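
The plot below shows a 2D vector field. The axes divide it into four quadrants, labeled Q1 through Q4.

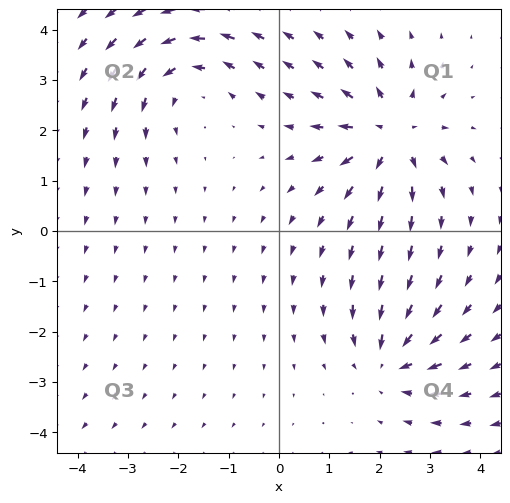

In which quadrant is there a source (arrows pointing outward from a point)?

Q1

The source sits at approximately (2.2, 1.9), which lies in quadrant Q1. The divergence there is about +4, positive as expected for a source.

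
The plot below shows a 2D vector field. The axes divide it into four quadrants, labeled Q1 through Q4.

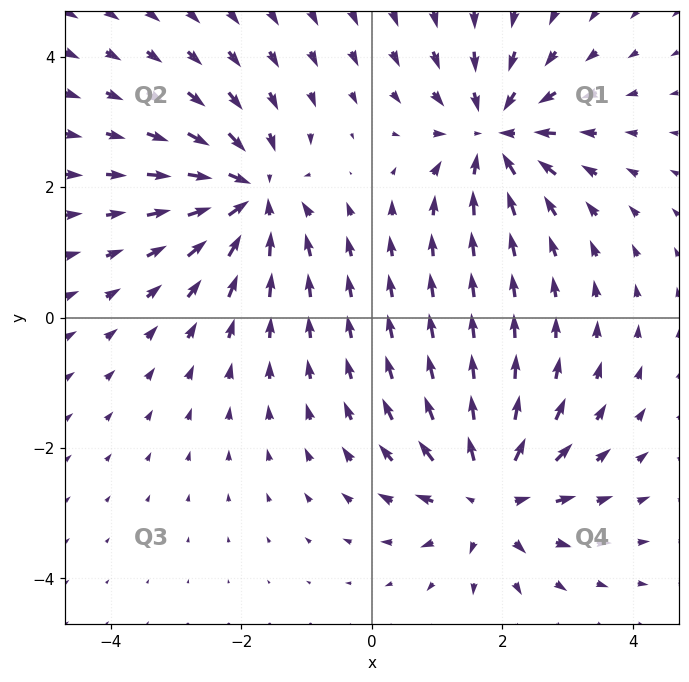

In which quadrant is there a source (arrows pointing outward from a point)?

Q4

The source sits at approximately (1.8, -2.7), which lies in quadrant Q4. The divergence there is about +6, positive as expected for a source.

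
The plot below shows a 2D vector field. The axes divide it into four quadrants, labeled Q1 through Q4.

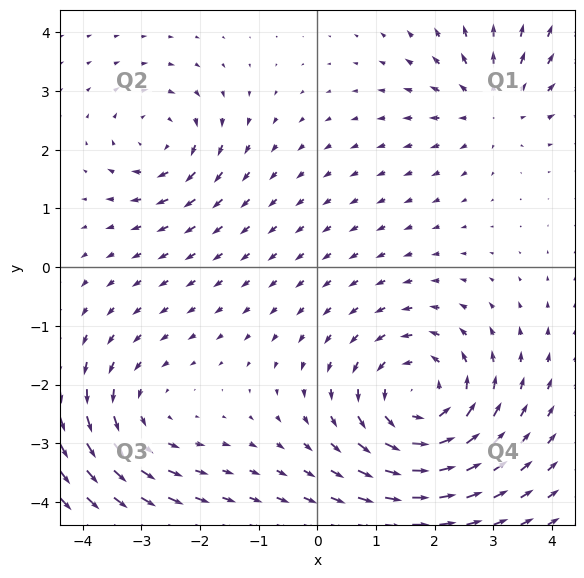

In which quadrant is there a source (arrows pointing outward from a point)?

Q1

The source sits at approximately (3.0, 2.8), which lies in quadrant Q1. The divergence there is about +3, positive as expected for a source.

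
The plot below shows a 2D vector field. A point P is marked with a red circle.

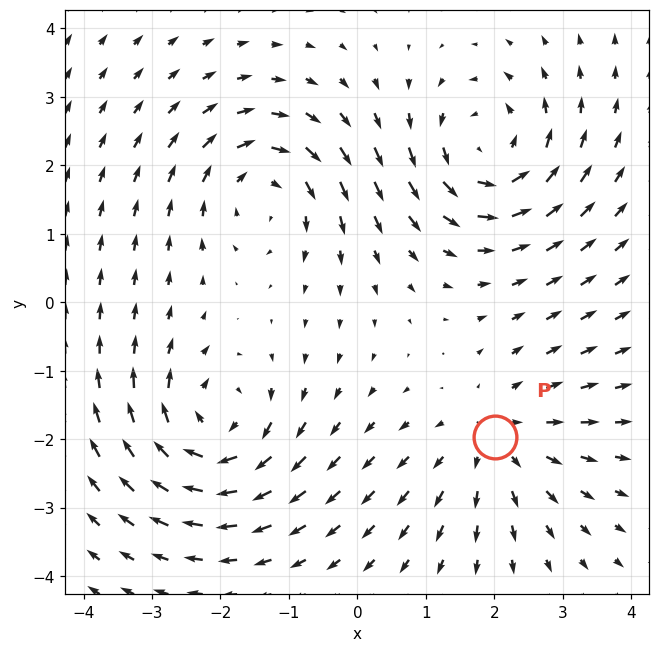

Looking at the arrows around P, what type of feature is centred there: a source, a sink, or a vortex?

source

At P (2.0, -2.0) the arrows spread outward. Divergence about +3, curl ≈0 — positive divergence with near-zero curl is a source.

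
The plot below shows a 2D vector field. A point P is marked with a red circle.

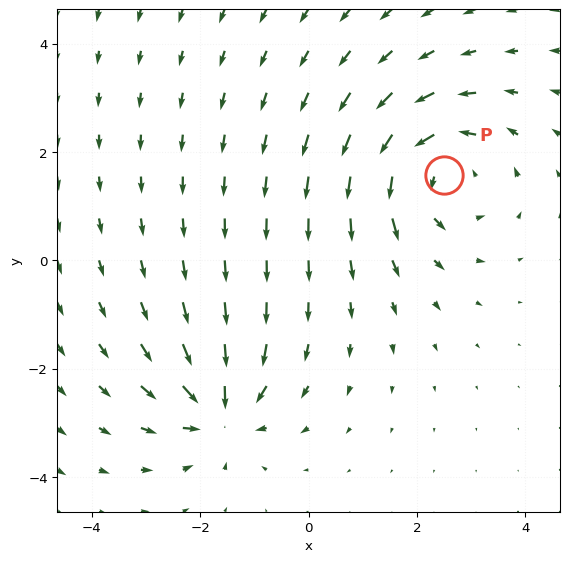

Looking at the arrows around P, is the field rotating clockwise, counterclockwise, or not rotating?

Near P at (2.5, 1.6) the arrows circulate counterclockwise. The curl (z-component) there is about +4; positive curl means counterclockwise rotation.

counterclockwise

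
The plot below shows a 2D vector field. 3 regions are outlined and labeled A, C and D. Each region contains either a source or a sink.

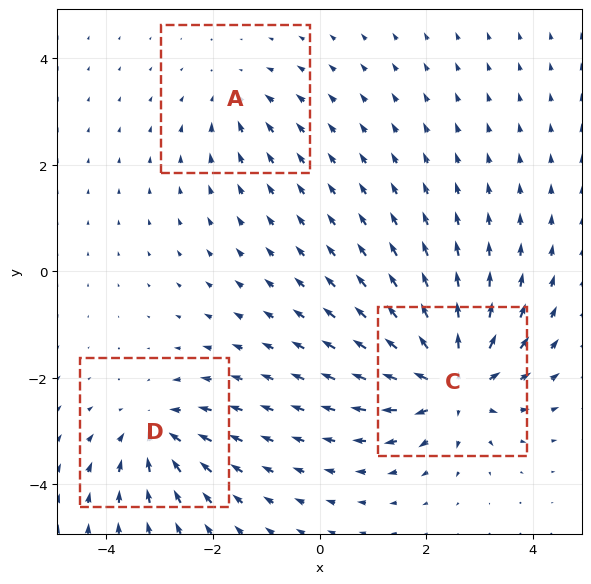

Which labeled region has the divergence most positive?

C

Divergence at each region's feature centre — A: about -2, C: about +6, D: about -4. Region C is most positive.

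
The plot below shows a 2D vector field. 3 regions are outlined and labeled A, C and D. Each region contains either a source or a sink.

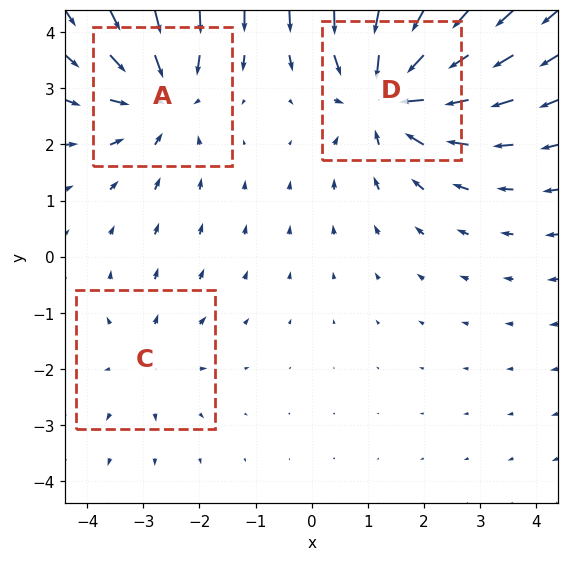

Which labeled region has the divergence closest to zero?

Divergence at each region's feature centre — A: about -3, C: about +2, D: about -5. Region C is closest to zero.

C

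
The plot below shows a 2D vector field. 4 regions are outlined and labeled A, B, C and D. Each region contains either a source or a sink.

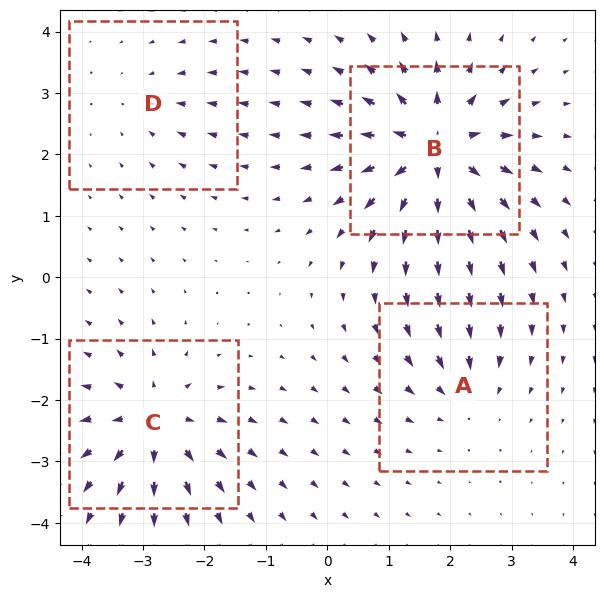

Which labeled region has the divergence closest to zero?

D

Divergence at each region's feature centre — A: about -4, B: about +9, C: about +7, D: about -3. Region D is closest to zero.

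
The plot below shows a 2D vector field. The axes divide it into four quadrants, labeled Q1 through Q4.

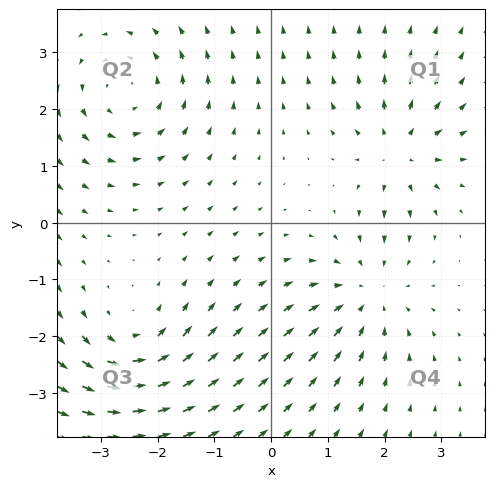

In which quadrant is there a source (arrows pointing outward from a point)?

The source sits at approximately (2.2, 1.2), which lies in quadrant Q1. The divergence there is about +4, positive as expected for a source.

Q1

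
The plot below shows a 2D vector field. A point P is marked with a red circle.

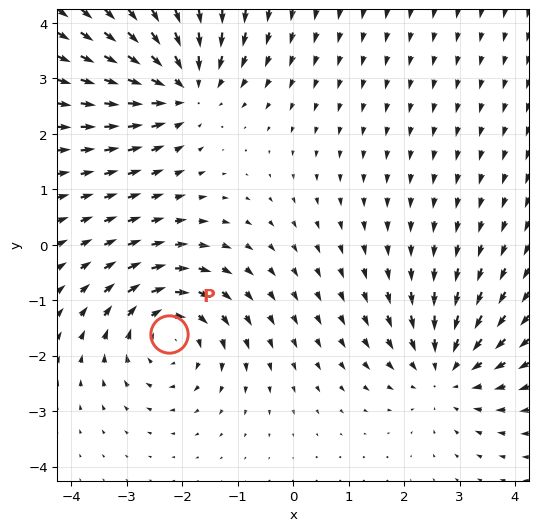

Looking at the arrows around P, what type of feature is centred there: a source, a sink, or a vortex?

vortex

At P (-2.2, -1.6) the arrows circulate clockwise. Divergence ≈0, curl about -5 — near-zero divergence with nonzero curl is a vortex.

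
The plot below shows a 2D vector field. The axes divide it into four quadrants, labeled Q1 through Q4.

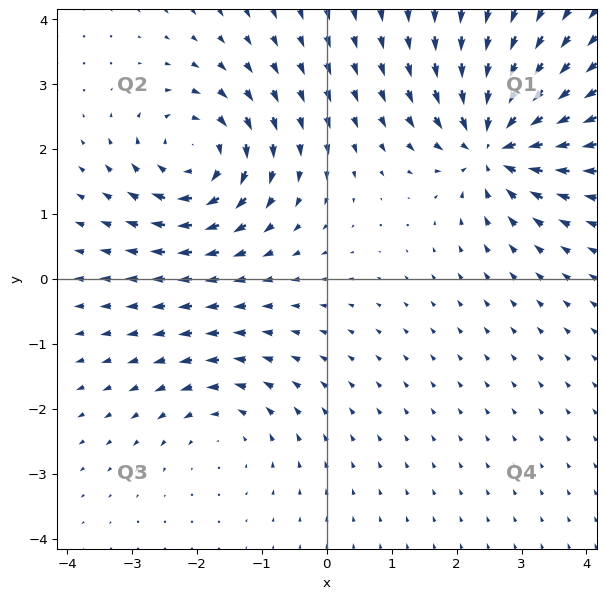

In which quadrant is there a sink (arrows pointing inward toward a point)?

Q1

The sink sits at approximately (2.6, 2.1), which lies in quadrant Q1. The divergence there is about -6, negative as expected for a sink.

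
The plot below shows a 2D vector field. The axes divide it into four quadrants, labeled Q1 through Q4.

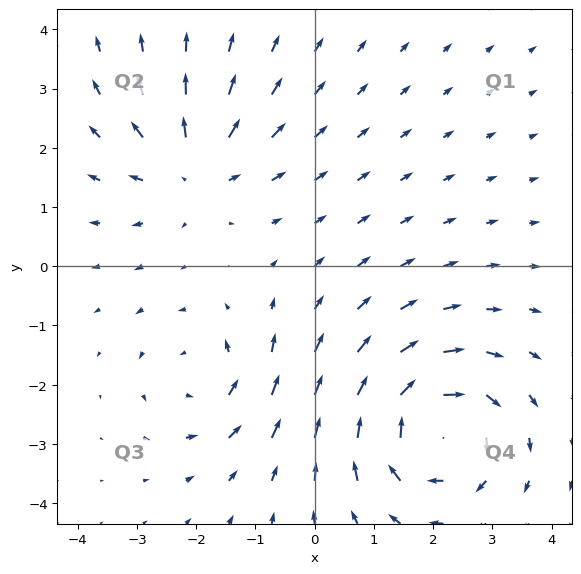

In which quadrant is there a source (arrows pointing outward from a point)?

The source sits at approximately (-2.0, 1.6), which lies in quadrant Q2. The divergence there is about +4, positive as expected for a source.

Q2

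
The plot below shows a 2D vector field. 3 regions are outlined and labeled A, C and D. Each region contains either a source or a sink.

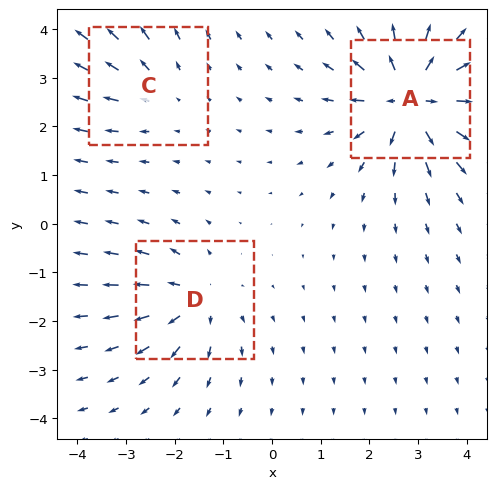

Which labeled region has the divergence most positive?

A

Divergence at each region's feature centre — A: about +6, C: about +2, D: about +4. Region A is most positive.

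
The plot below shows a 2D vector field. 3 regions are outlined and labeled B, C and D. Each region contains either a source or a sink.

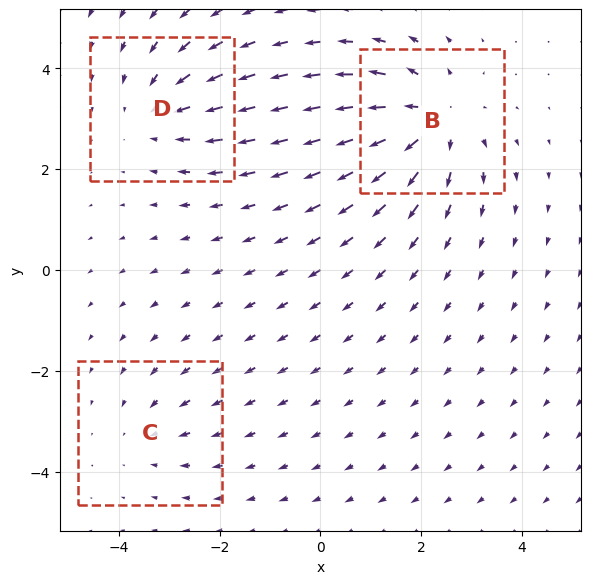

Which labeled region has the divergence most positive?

Divergence at each region's feature centre — B: about +4, C: about -2, D: about -3. Region B is most positive.

B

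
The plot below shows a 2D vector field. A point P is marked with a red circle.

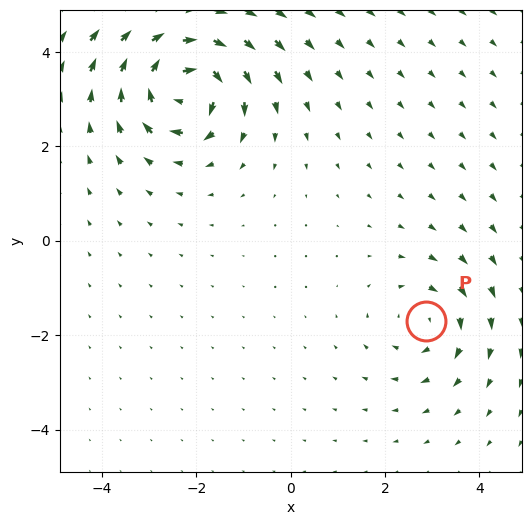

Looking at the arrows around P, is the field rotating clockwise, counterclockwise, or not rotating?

Near P at (2.9, -1.7) the arrows circulate clockwise. The curl (z-component) there is about -3; negative curl means clockwise rotation.

clockwise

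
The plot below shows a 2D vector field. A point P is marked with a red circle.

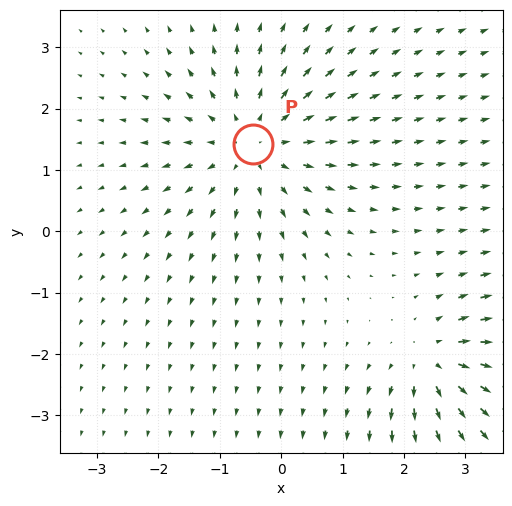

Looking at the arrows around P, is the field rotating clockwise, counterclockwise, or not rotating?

Near P at (-0.5, 1.4) the arrows show no circulation. The curl there is ≈0.

not rotating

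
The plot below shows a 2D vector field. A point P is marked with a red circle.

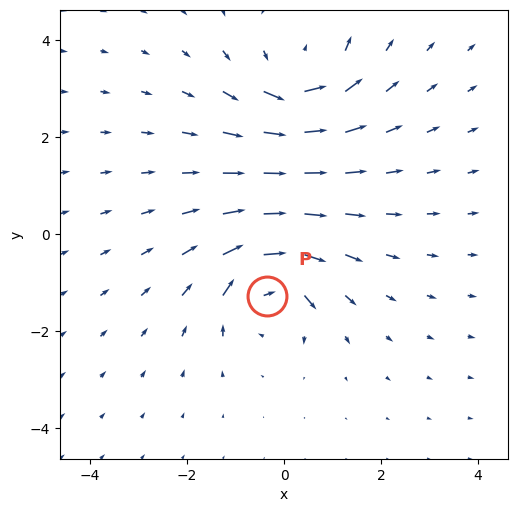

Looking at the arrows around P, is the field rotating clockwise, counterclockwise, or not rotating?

clockwise

Near P at (-0.4, -1.3) the arrows circulate clockwise. The curl (z-component) there is about -6; negative curl means clockwise rotation.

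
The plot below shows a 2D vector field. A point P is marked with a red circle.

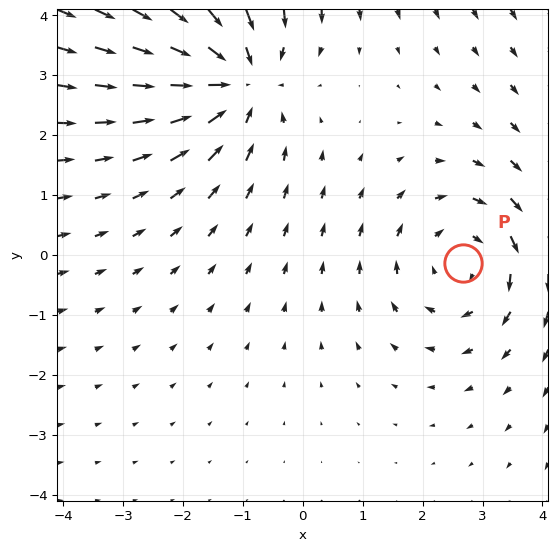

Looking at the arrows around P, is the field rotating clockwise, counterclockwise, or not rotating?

Near P at (2.7, -0.1) the arrows circulate clockwise. The curl (z-component) there is about -3; negative curl means clockwise rotation.

clockwise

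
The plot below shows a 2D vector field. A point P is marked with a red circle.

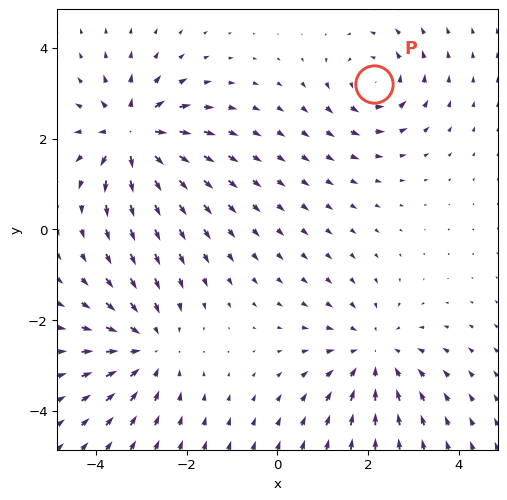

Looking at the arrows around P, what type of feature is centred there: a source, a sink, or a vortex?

vortex

At P (2.1, 3.2) the arrows circulate counterclockwise. Divergence ≈0, curl about +5 — near-zero divergence with nonzero curl is a vortex.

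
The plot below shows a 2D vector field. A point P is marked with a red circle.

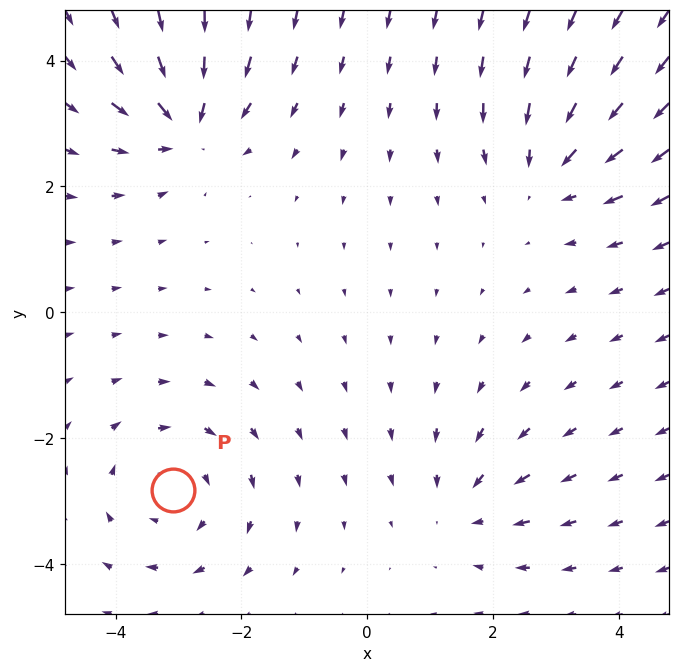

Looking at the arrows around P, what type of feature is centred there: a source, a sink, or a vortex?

vortex

At P (-3.1, -2.8) the arrows circulate clockwise. Divergence ≈0, curl about -3 — near-zero divergence with nonzero curl is a vortex.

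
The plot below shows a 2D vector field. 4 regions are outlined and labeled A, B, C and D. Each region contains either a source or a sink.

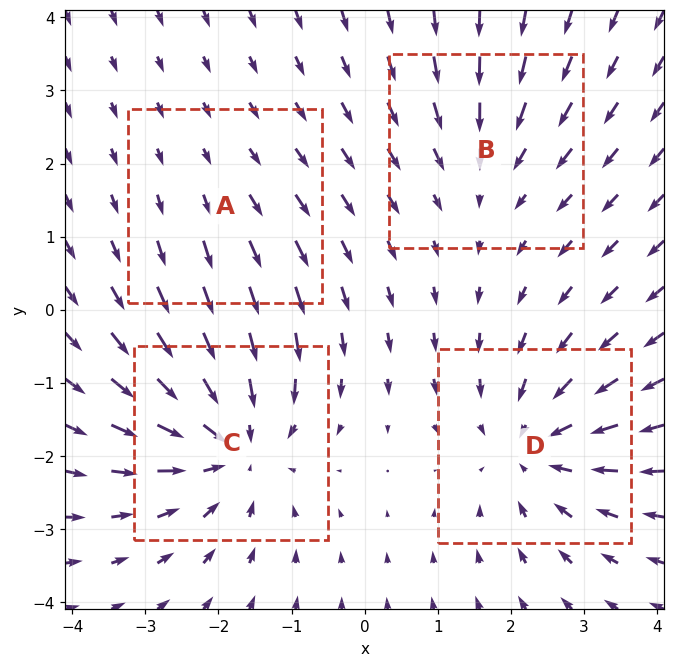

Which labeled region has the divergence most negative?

Divergence at each region's feature centre — A: about +2, B: about -3, C: about -6, D: about -5. Region C is most negative.

C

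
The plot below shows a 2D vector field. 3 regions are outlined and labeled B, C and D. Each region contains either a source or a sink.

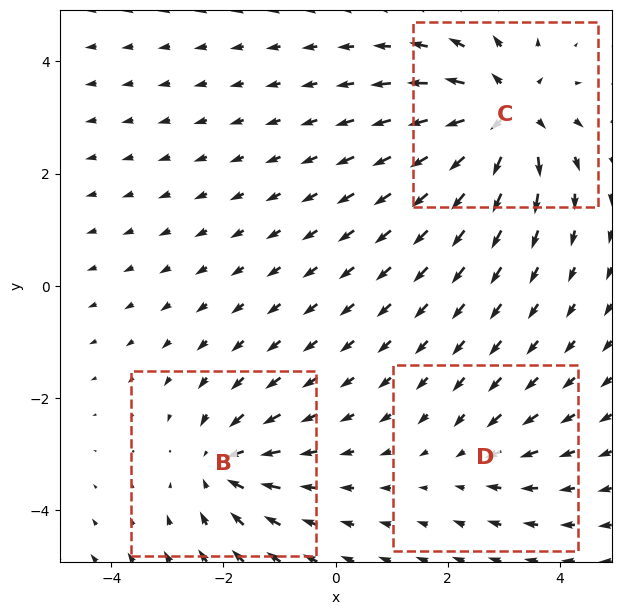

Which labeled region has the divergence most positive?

C

Divergence at each region's feature centre — B: about -4, C: about +5, D: about -2. Region C is most positive.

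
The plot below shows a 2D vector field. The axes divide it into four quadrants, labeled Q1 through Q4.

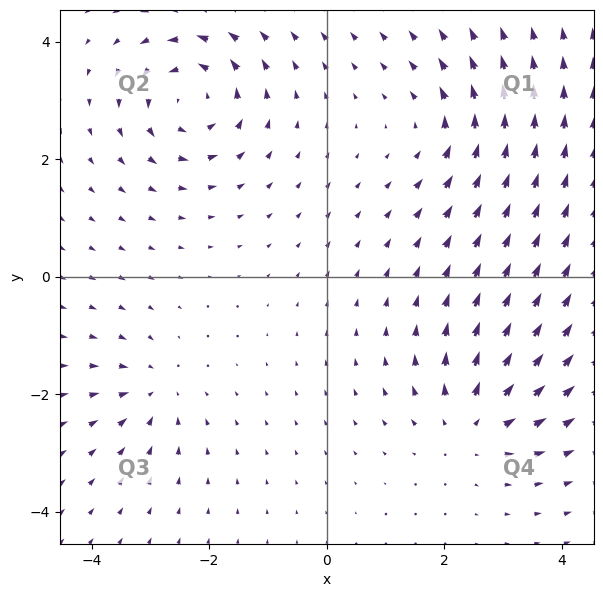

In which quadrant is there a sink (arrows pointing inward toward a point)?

The sink sits at approximately (-2.9, -1.9), which lies in quadrant Q3. The divergence there is about -4, negative as expected for a sink.

Q3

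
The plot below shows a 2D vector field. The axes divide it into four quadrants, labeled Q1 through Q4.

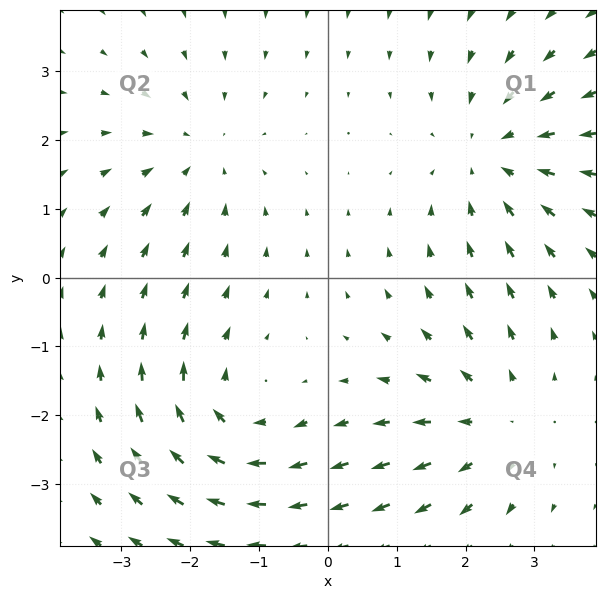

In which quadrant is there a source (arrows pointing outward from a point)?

Q4

The source sits at approximately (2.4, -2.1), which lies in quadrant Q4. The divergence there is about +3, positive as expected for a source.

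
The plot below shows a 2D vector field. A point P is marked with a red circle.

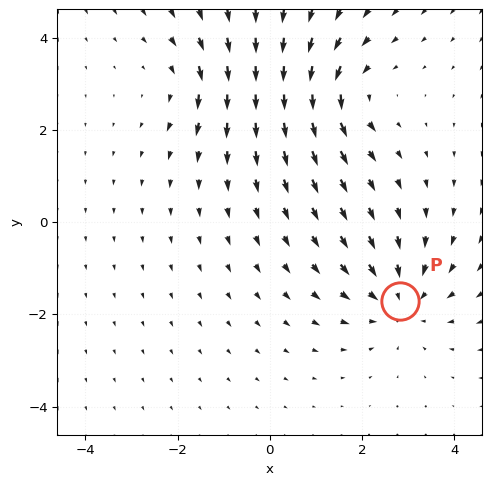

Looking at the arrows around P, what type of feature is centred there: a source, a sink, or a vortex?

At P (2.8, -1.7) the arrows converge inward. Divergence about -4, curl ≈0 — negative divergence with near-zero curl is a sink.

sink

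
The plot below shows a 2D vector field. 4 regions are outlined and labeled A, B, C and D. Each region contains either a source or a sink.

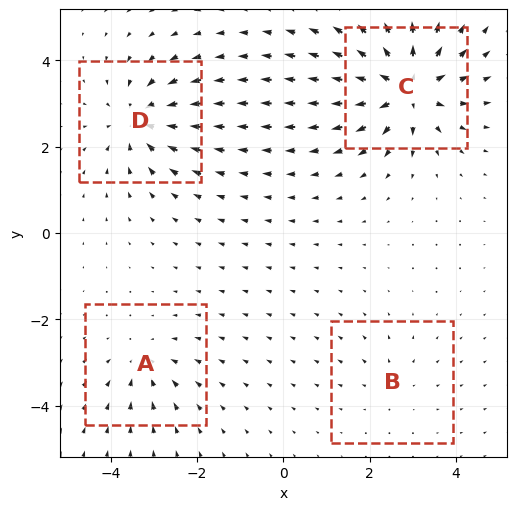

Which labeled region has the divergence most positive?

C

Divergence at each region's feature centre — A: about -4, B: about +2, C: about +8, D: about -6. Region C is most positive.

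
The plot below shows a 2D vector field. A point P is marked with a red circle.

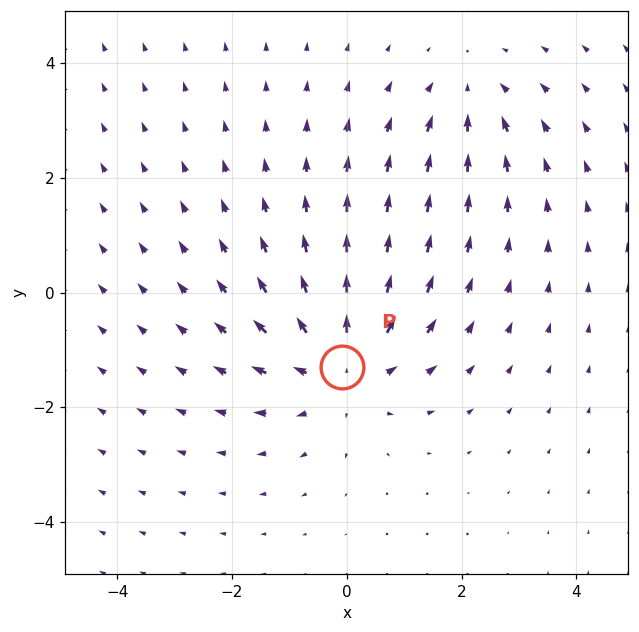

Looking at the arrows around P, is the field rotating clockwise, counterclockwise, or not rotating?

Near P at (-0.1, -1.3) the arrows show no circulation. The curl there is ≈0.

not rotating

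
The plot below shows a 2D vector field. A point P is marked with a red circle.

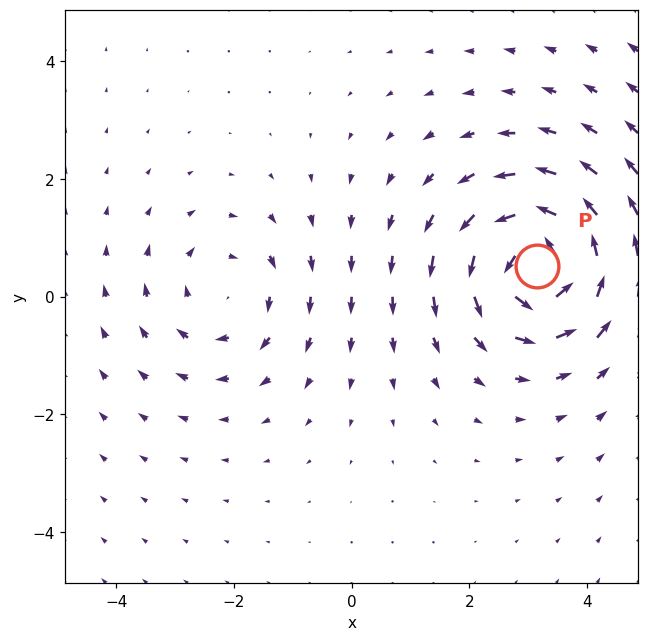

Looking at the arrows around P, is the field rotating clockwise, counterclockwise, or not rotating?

counterclockwise

Near P at (3.2, 0.5) the arrows circulate counterclockwise. The curl (z-component) there is about +6; positive curl means counterclockwise rotation.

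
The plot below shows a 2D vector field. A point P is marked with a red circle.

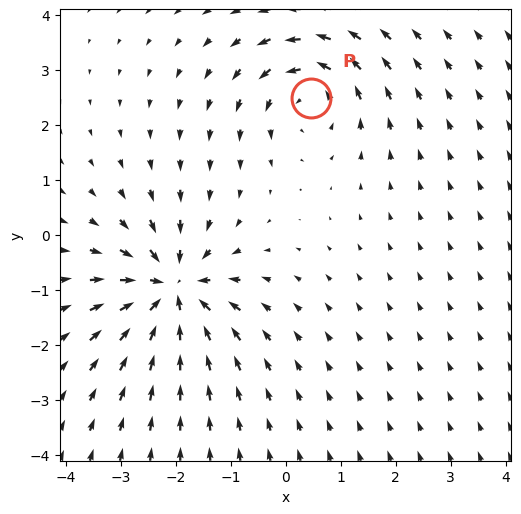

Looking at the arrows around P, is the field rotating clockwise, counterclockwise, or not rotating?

counterclockwise

Near P at (0.5, 2.5) the arrows circulate counterclockwise. The curl (z-component) there is about +3; positive curl means counterclockwise rotation.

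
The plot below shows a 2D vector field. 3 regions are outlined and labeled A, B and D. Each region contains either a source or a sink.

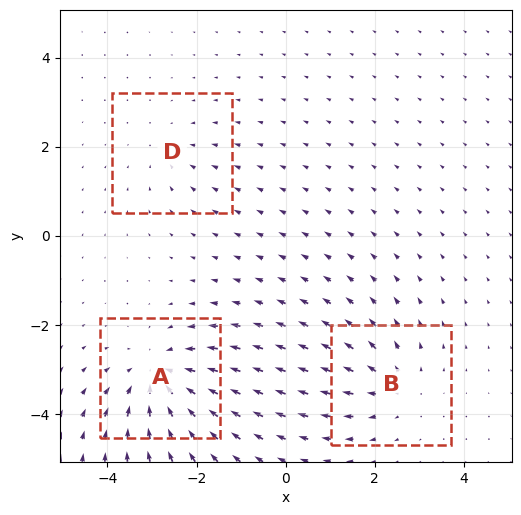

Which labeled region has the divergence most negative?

Divergence at each region's feature centre — A: about -5, B: about +3, D: about -2. Region A is most negative.

A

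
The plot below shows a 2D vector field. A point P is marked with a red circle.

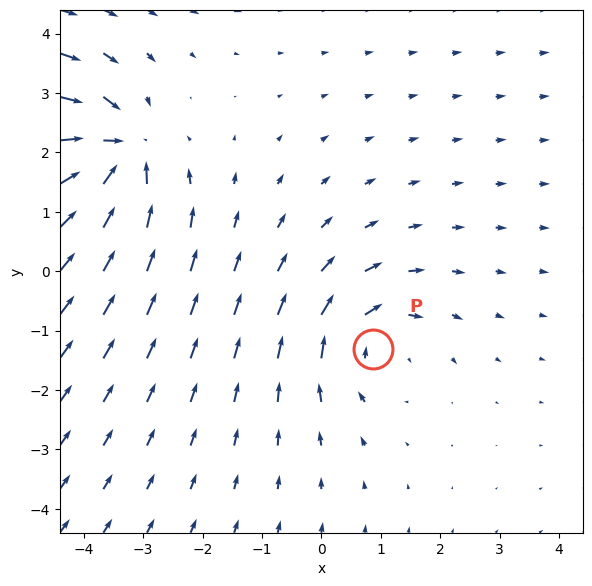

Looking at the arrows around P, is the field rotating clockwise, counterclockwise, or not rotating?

Near P at (0.9, -1.3) the arrows circulate clockwise. The curl (z-component) there is about -3; negative curl means clockwise rotation.

clockwise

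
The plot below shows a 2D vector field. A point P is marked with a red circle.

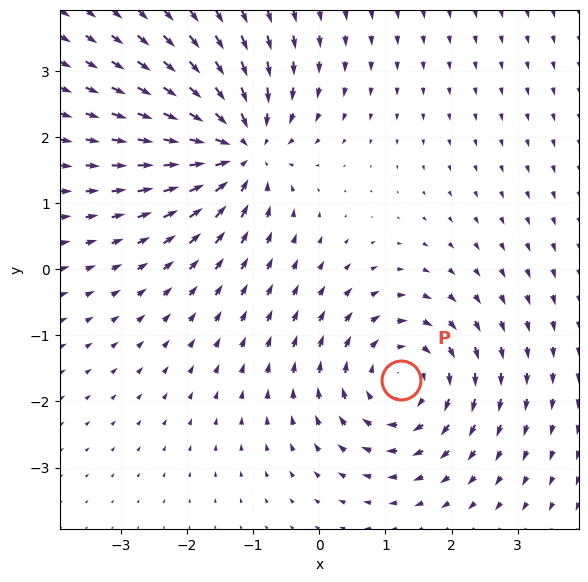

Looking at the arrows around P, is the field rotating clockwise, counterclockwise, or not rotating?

Near P at (1.2, -1.7) the arrows circulate clockwise. The curl (z-component) there is about -4; negative curl means clockwise rotation.

clockwise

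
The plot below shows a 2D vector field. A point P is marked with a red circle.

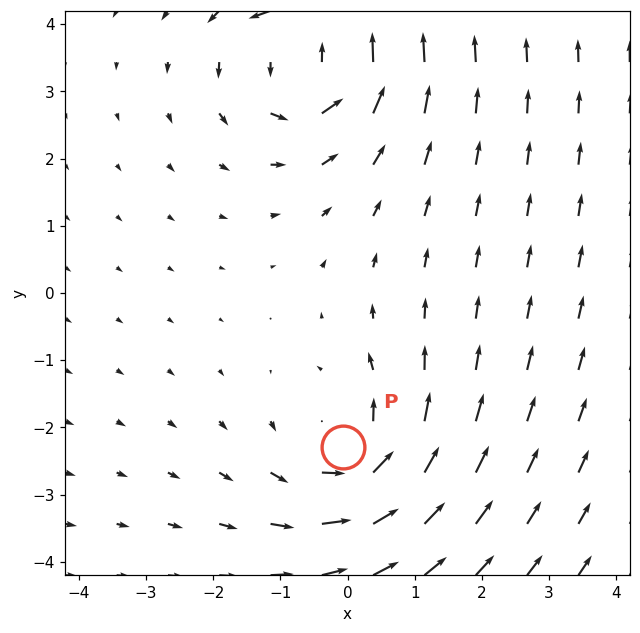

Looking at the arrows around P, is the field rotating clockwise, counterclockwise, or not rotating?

Near P at (-0.1, -2.3) the arrows circulate counterclockwise. The curl (z-component) there is about +4; positive curl means counterclockwise rotation.

counterclockwise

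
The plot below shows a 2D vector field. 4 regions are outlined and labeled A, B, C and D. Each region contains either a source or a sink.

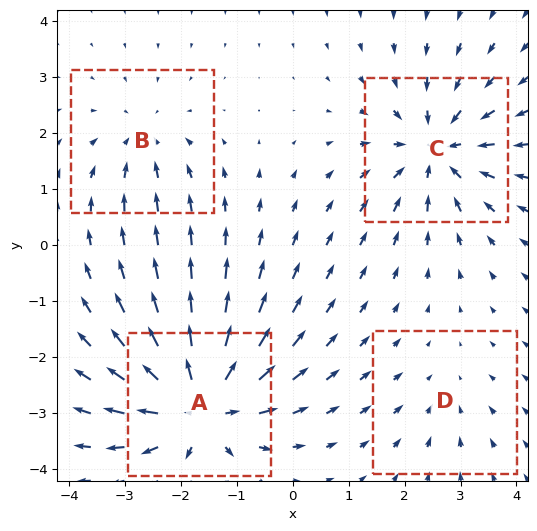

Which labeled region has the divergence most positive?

A

Divergence at each region's feature centre — A: about +8, B: about -4, C: about -6, D: about -2. Region A is most positive.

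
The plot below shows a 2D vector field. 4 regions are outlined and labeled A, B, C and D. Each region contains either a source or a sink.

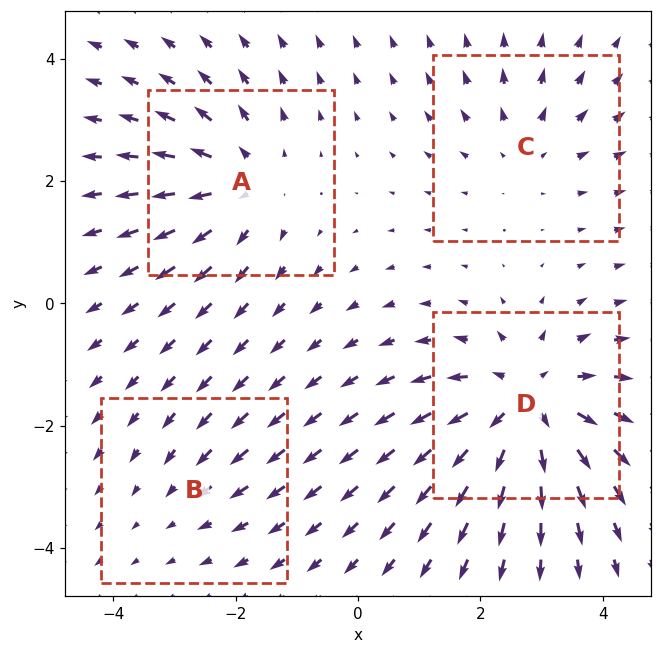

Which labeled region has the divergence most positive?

D

Divergence at each region's feature centre — A: about +4, B: about -2, C: about +3, D: about +6. Region D is most positive.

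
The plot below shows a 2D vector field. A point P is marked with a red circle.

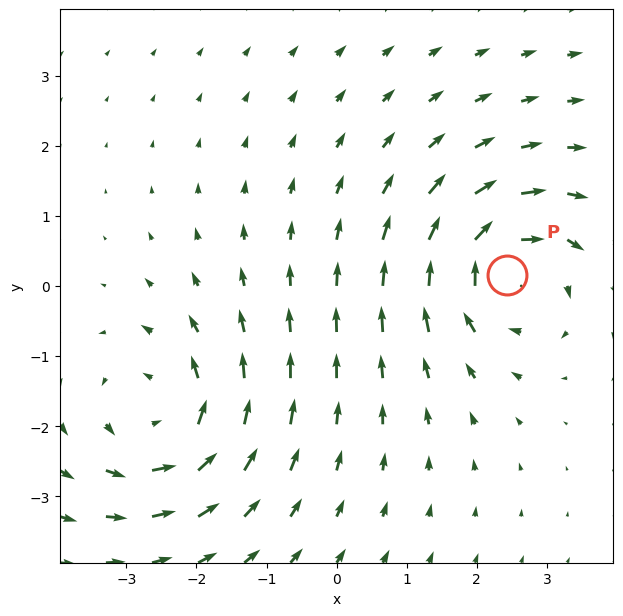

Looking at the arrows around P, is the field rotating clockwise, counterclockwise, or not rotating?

Near P at (2.4, 0.2) the arrows circulate clockwise. The curl (z-component) there is about -4; negative curl means clockwise rotation.

clockwise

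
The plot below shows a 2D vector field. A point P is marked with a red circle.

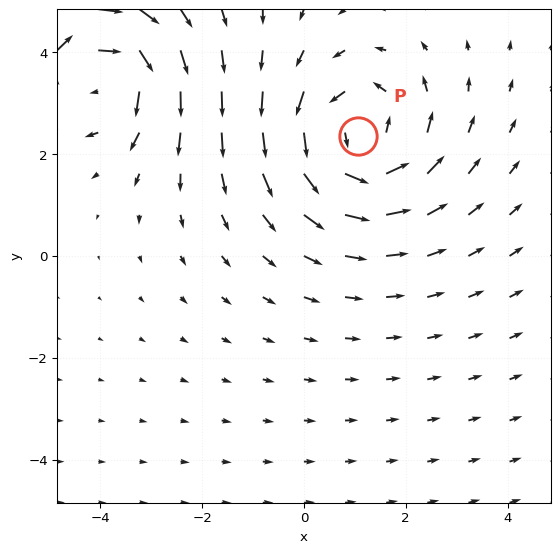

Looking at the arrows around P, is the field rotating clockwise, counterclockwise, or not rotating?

counterclockwise

Near P at (1.1, 2.4) the arrows circulate counterclockwise. The curl (z-component) there is about +4; positive curl means counterclockwise rotation.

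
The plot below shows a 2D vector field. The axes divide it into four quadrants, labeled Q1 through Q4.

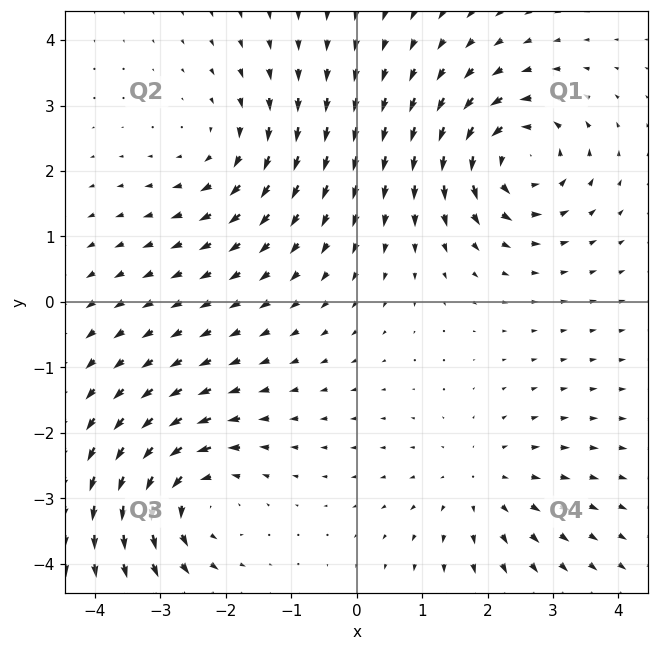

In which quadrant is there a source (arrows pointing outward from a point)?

The source sits at approximately (1.9, -2.8), which lies in quadrant Q4. The divergence there is about +3, positive as expected for a source.

Q4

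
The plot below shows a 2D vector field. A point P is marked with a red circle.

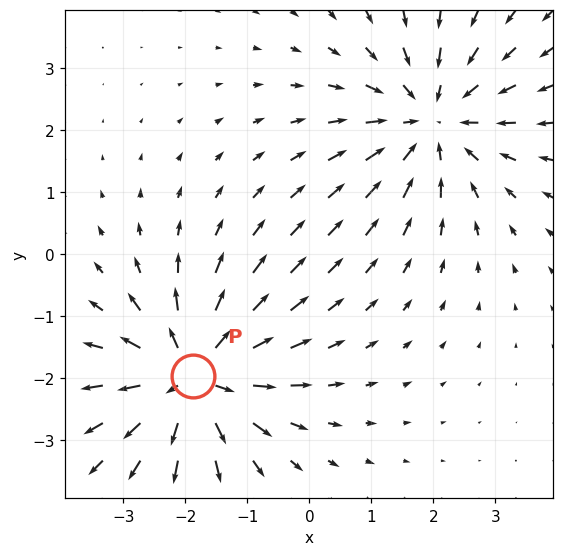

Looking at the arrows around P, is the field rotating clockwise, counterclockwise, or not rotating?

Near P at (-1.9, -2.0) the arrows show no circulation. The curl there is ≈0.

not rotating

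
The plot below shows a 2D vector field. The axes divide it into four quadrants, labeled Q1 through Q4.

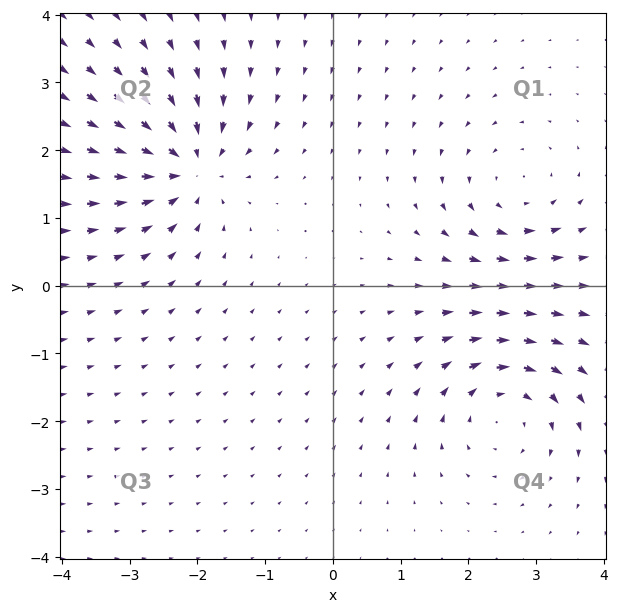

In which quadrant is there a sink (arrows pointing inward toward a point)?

Q2

The sink sits at approximately (-2.1, 1.8), which lies in quadrant Q2. The divergence there is about -7, negative as expected for a sink.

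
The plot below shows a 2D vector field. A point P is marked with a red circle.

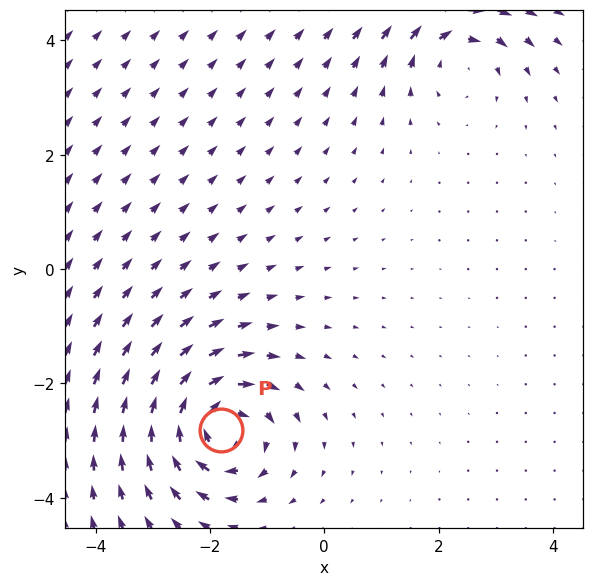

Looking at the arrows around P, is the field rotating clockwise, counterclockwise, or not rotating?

Near P at (-1.8, -2.8) the arrows circulate clockwise. The curl (z-component) there is about -6; negative curl means clockwise rotation.

clockwise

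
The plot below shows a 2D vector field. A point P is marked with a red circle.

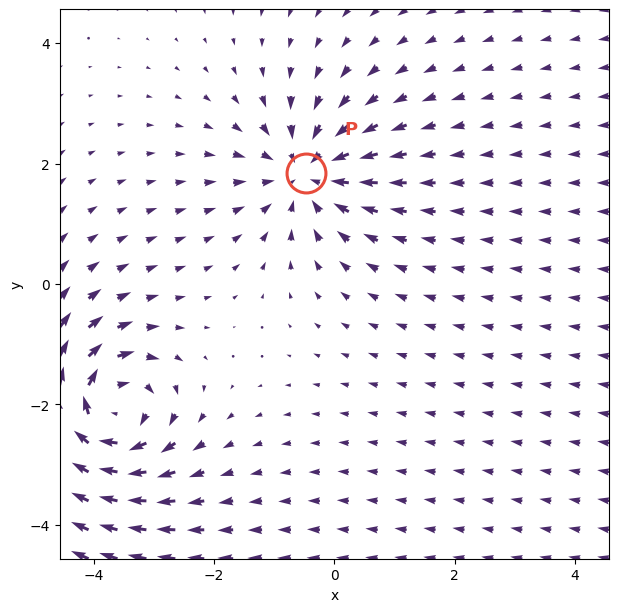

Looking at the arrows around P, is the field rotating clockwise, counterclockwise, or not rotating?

not rotating

Near P at (-0.5, 1.8) the arrows show no circulation. The curl there is ≈0.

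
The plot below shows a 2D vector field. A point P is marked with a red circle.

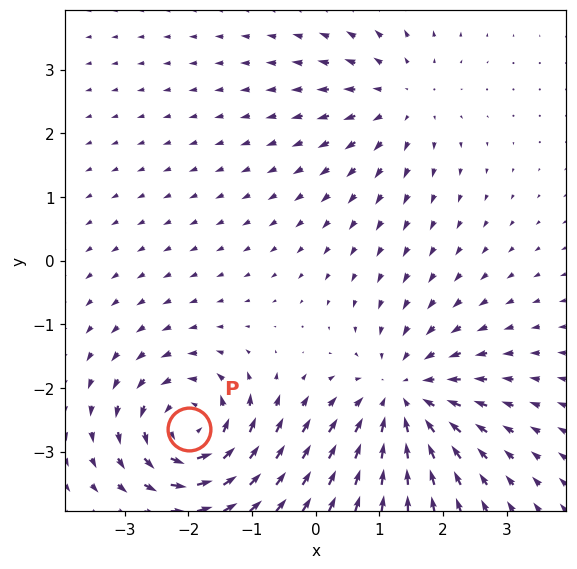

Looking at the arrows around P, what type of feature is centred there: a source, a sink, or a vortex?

At P (-2.0, -2.6) the arrows circulate counterclockwise. Divergence ≈0, curl about +6 — near-zero divergence with nonzero curl is a vortex.

vortex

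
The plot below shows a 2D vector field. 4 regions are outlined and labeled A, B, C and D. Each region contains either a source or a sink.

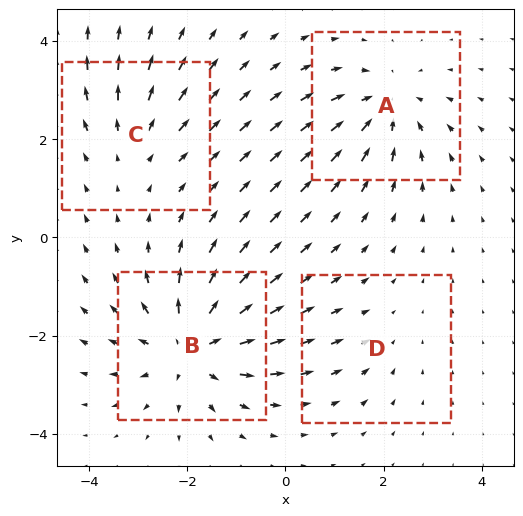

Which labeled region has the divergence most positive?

B

Divergence at each region's feature centre — A: about -5, B: about +6, C: about +3, D: about -2. Region B is most positive.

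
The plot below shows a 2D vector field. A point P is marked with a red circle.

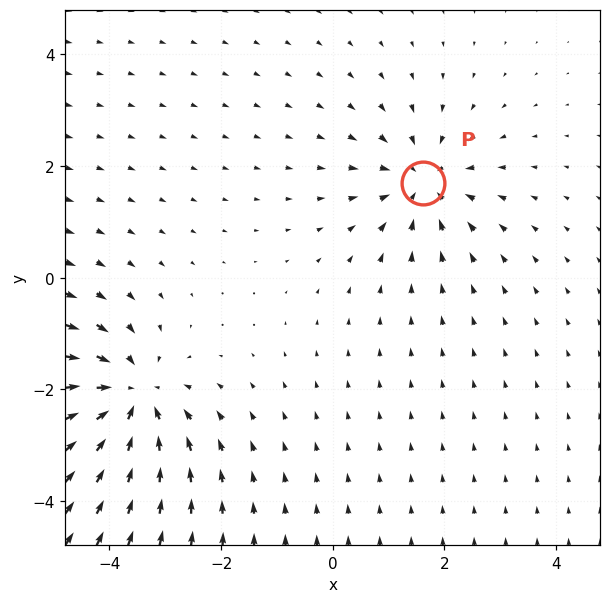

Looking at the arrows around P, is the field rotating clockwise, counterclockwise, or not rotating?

Near P at (1.6, 1.7) the arrows show no circulation. The curl there is ≈0.

not rotating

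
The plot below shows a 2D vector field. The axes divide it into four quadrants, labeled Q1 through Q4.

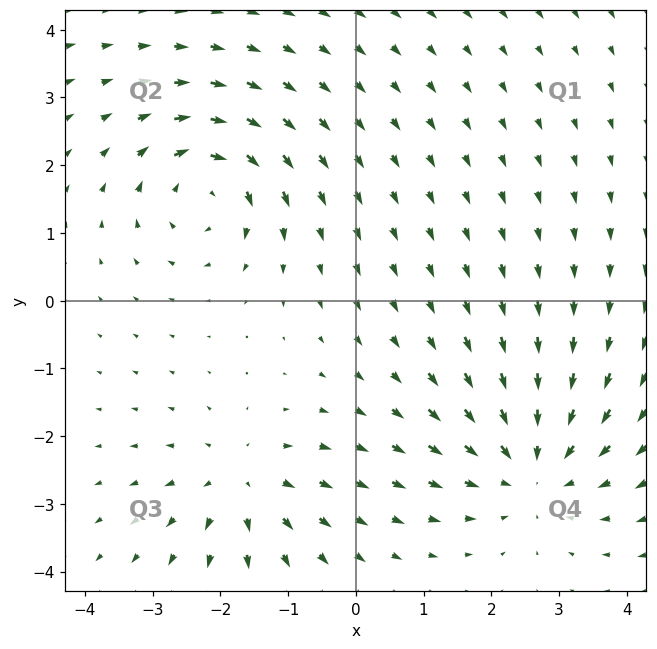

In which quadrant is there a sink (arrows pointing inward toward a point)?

The sink sits at approximately (2.6, -2.5), which lies in quadrant Q4. The divergence there is about -4, negative as expected for a sink.

Q4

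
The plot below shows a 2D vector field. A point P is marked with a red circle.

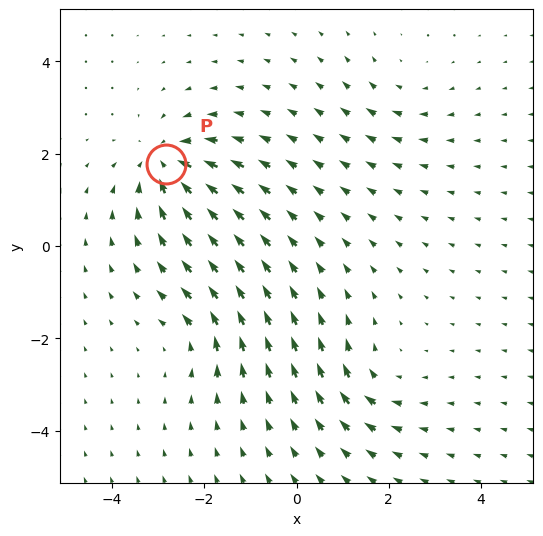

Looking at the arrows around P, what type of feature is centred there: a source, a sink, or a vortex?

sink

At P (-2.8, 1.8) the arrows converge inward. Divergence about -5, curl ≈0 — negative divergence with near-zero curl is a sink.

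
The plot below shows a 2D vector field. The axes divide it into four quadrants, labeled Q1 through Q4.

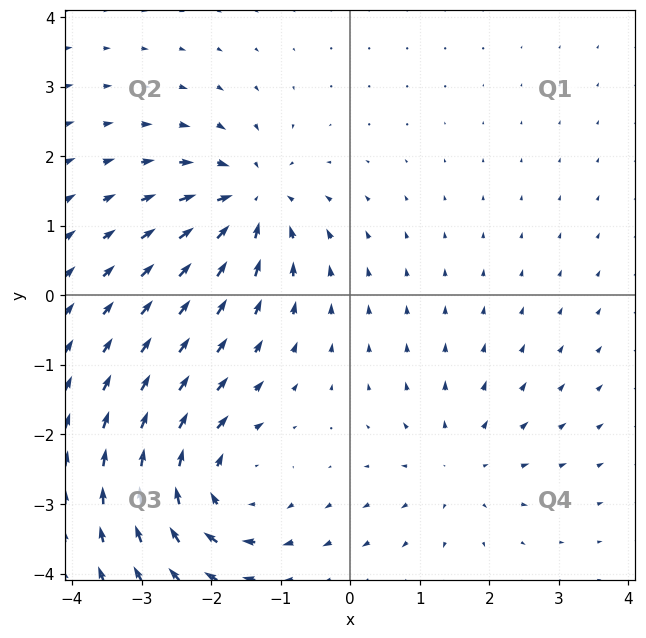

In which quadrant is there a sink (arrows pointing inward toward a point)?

Q2

The sink sits at approximately (-1.4, 1.3), which lies in quadrant Q2. The divergence there is about -5, negative as expected for a sink.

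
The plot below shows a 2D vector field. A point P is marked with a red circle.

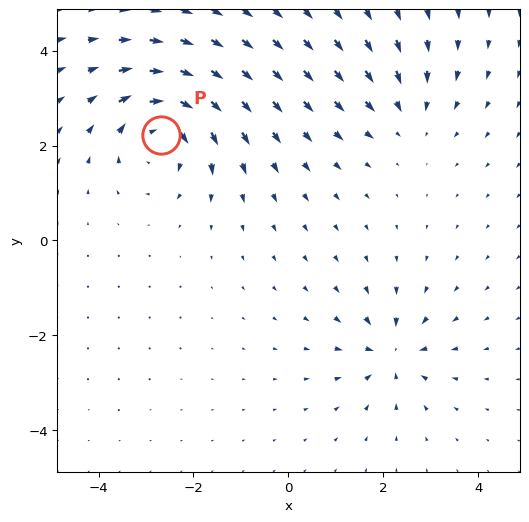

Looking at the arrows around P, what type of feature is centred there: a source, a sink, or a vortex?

At P (-2.7, 2.2) the arrows circulate clockwise. Divergence ≈0, curl about -5 — near-zero divergence with nonzero curl is a vortex.

vortex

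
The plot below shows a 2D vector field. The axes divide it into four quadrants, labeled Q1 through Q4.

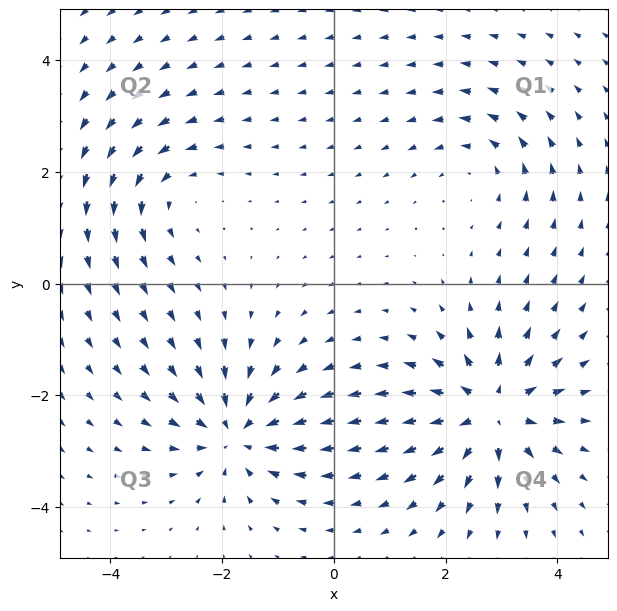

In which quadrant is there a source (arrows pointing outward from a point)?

Q4

The source sits at approximately (2.8, -2.3), which lies in quadrant Q4. The divergence there is about +5, positive as expected for a source.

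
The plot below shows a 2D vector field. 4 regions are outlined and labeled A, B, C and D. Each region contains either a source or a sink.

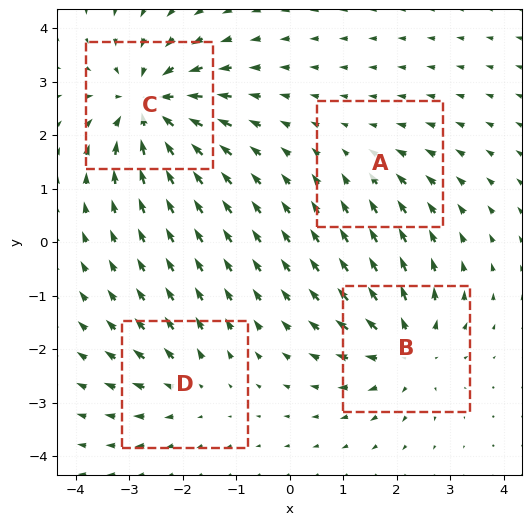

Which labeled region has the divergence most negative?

Divergence at each region's feature centre — A: about -2, B: about +6, C: about -8, D: about +3. Region C is most negative.

C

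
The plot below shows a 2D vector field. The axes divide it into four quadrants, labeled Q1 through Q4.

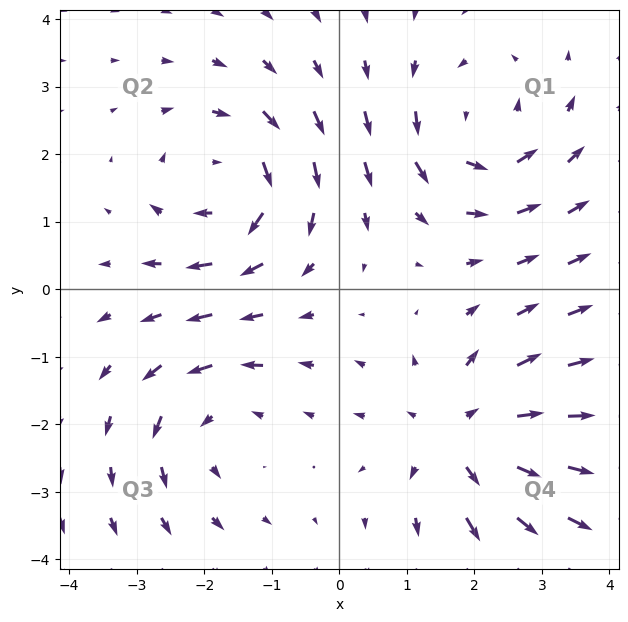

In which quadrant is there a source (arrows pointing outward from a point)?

Q4

The source sits at approximately (1.9, -2.2), which lies in quadrant Q4. The divergence there is about +4, positive as expected for a source.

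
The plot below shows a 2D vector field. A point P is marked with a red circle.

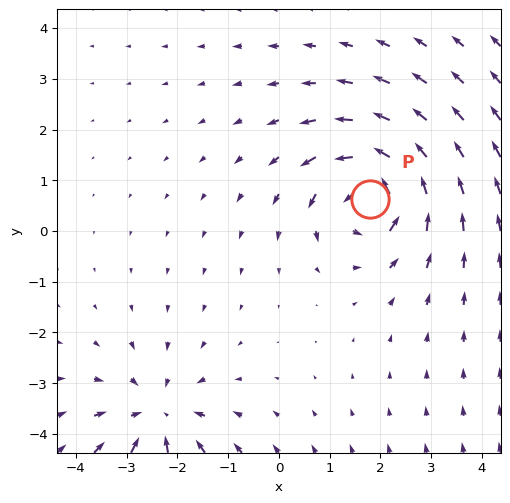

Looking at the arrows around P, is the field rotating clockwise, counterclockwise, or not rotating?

counterclockwise

Near P at (1.8, 0.6) the arrows circulate counterclockwise. The curl (z-component) there is about +4; positive curl means counterclockwise rotation.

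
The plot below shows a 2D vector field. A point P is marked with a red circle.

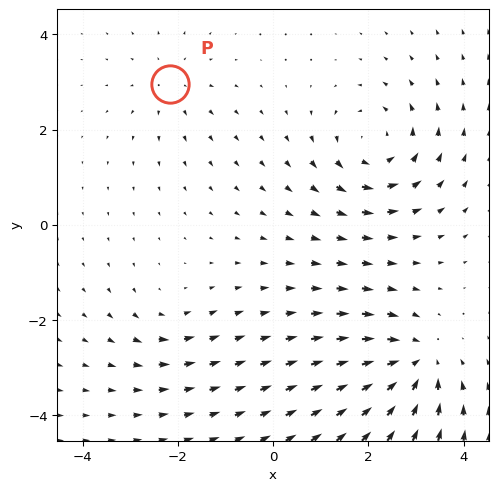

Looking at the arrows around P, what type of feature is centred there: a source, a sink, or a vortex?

source

At P (-2.2, 3.0) the arrows spread outward. Divergence about +3, curl ≈0 — positive divergence with near-zero curl is a source.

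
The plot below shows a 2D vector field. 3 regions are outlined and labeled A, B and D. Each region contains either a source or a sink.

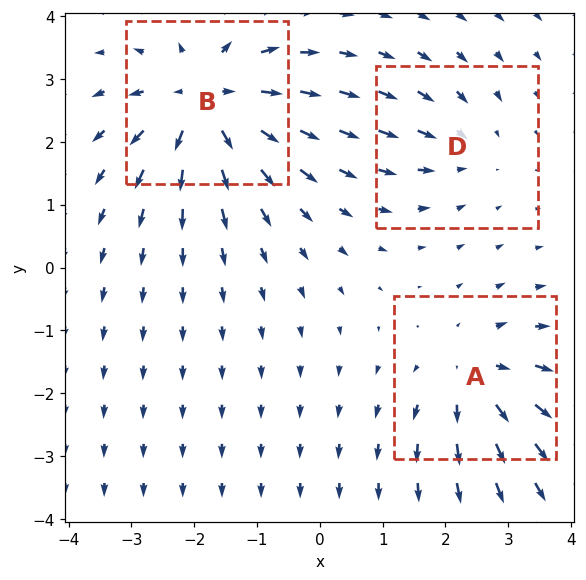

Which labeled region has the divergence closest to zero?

D

Divergence at each region's feature centre — A: about +4, B: about +5, D: about -2. Region D is closest to zero.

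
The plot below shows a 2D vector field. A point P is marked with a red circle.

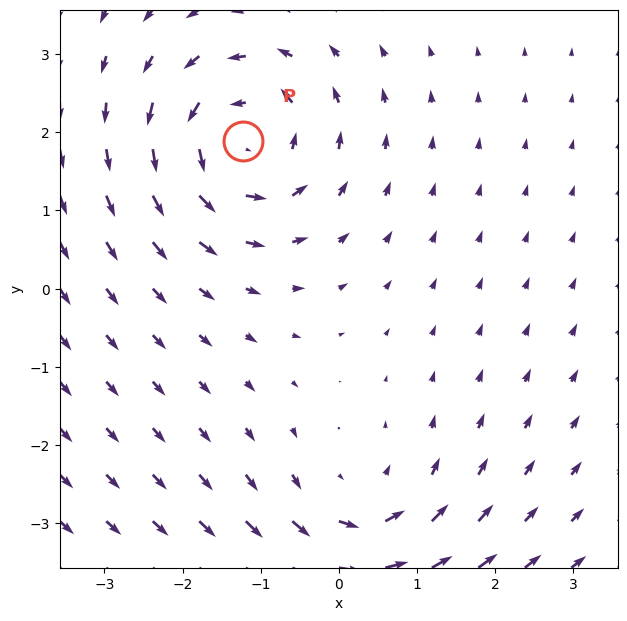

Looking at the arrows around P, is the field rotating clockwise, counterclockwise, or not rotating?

counterclockwise

Near P at (-1.2, 1.9) the arrows circulate counterclockwise. The curl (z-component) there is about +4; positive curl means counterclockwise rotation.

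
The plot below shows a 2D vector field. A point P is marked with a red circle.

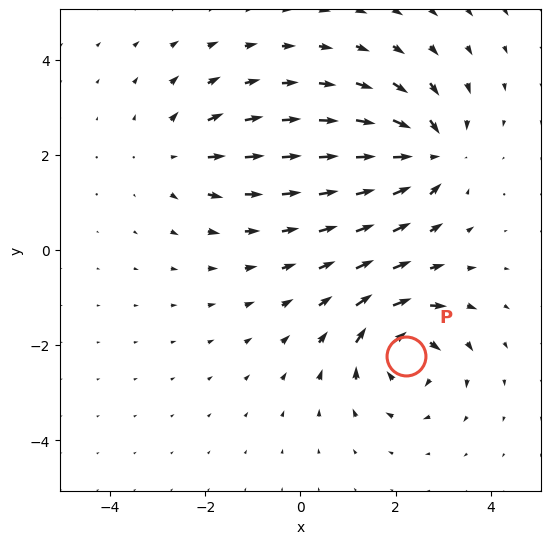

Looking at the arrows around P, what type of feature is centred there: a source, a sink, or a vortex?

At P (2.2, -2.2) the arrows circulate clockwise. Divergence ≈0, curl about -6 — near-zero divergence with nonzero curl is a vortex.

vortex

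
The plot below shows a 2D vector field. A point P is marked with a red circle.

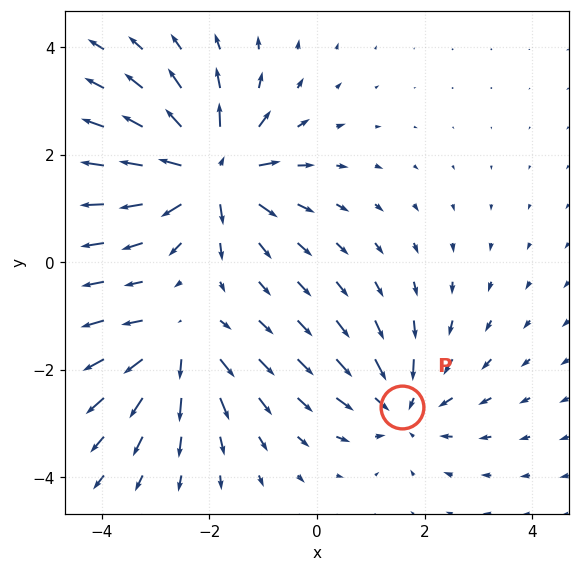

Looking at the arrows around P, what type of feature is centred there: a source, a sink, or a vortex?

At P (1.6, -2.7) the arrows converge inward. Divergence about -3, curl ≈0 — negative divergence with near-zero curl is a sink.

sink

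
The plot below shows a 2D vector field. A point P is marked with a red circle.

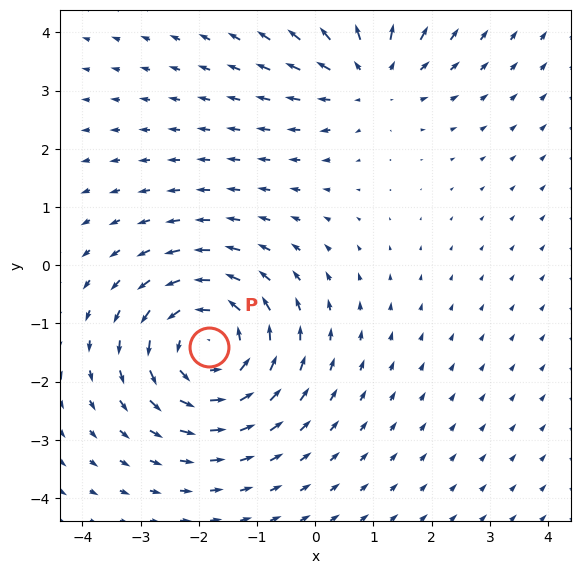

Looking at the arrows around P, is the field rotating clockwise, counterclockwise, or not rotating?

counterclockwise

Near P at (-1.8, -1.4) the arrows circulate counterclockwise. The curl (z-component) there is about +5; positive curl means counterclockwise rotation.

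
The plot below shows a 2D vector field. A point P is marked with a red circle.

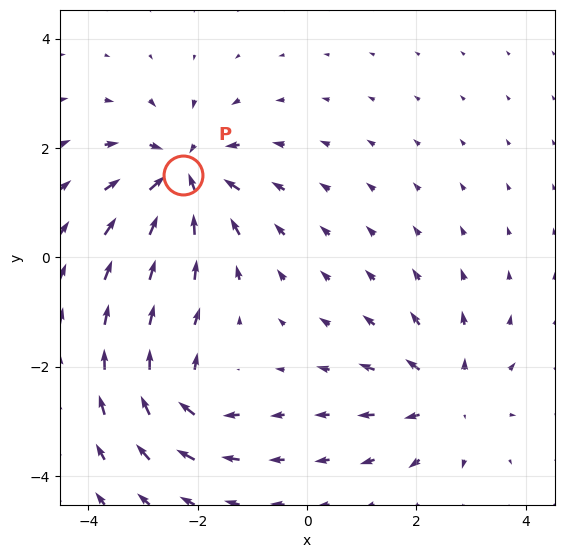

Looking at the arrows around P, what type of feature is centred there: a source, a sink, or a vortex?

At P (-2.3, 1.5) the arrows converge inward. Divergence about -5, curl ≈0 — negative divergence with near-zero curl is a sink.

sink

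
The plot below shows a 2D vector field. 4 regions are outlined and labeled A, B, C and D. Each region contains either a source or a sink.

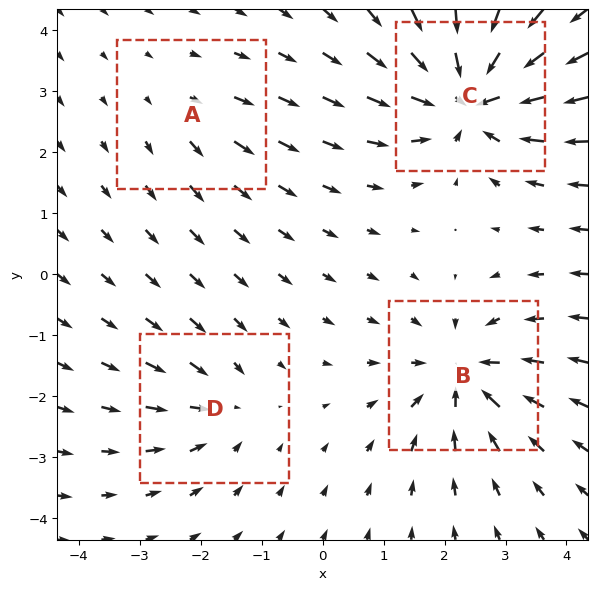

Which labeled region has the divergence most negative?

Divergence at each region's feature centre — A: about +2, B: about -6, C: about -8, D: about -3. Region C is most negative.

C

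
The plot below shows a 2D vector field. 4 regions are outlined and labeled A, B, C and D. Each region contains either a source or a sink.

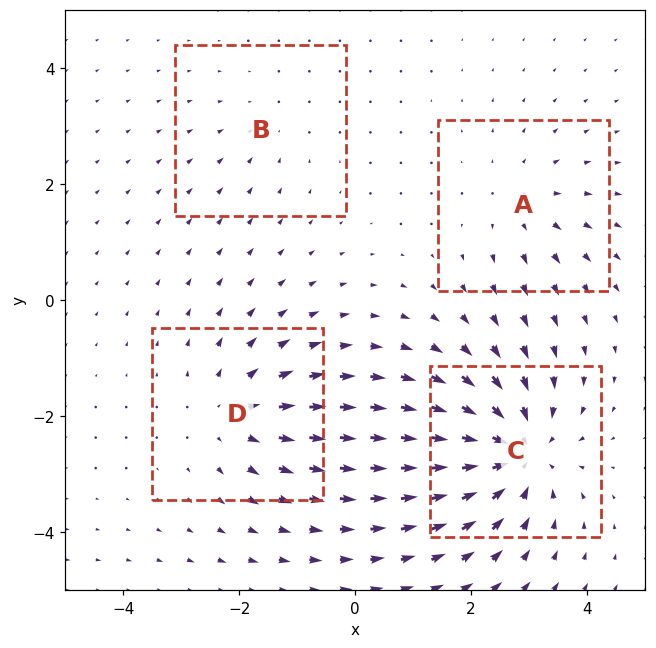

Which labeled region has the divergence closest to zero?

Divergence at each region's feature centre — A: about +3, B: about -2, C: about -7, D: about +4. Region B is closest to zero.

B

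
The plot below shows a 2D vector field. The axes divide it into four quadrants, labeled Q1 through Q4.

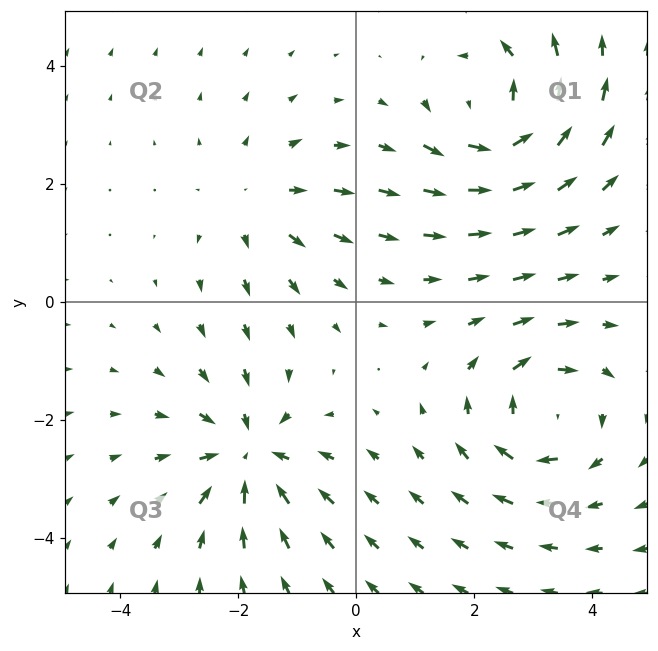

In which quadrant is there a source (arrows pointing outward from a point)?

Q2

The source sits at approximately (-1.7, 1.7), which lies in quadrant Q2. The divergence there is about +3, positive as expected for a source.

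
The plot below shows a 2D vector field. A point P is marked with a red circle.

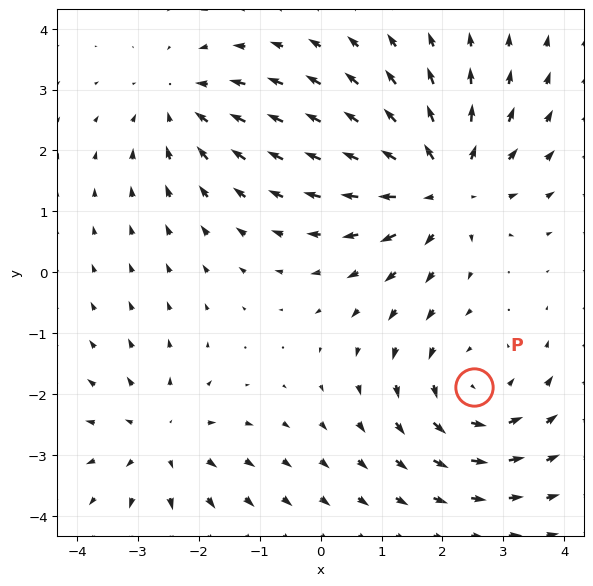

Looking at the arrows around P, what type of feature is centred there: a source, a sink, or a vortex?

vortex

At P (2.5, -1.9) the arrows circulate counterclockwise. Divergence ≈0, curl about +4 — near-zero divergence with nonzero curl is a vortex.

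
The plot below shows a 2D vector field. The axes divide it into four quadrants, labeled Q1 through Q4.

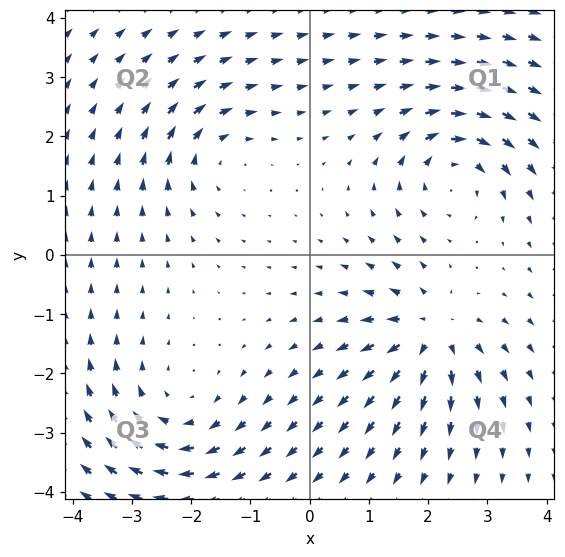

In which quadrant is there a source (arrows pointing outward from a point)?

The source sits at approximately (2.0, -1.3), which lies in quadrant Q4. The divergence there is about +6, positive as expected for a source.

Q4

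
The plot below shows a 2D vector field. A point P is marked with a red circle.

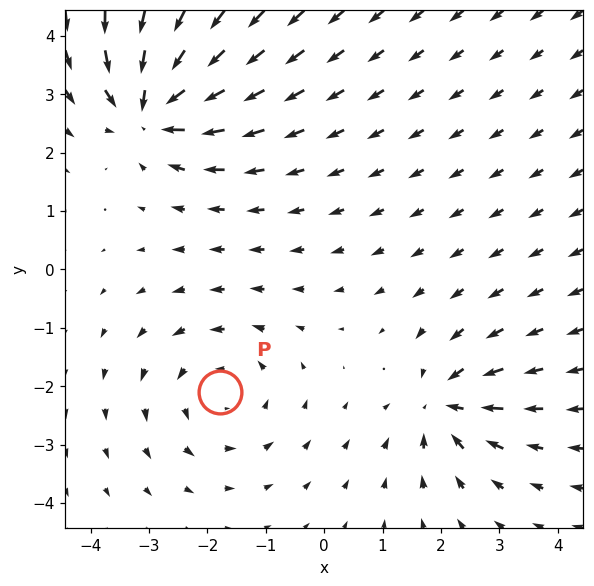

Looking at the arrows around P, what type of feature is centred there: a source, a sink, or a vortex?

vortex

At P (-1.8, -2.1) the arrows circulate counterclockwise. Divergence ≈0, curl about +3 — near-zero divergence with nonzero curl is a vortex.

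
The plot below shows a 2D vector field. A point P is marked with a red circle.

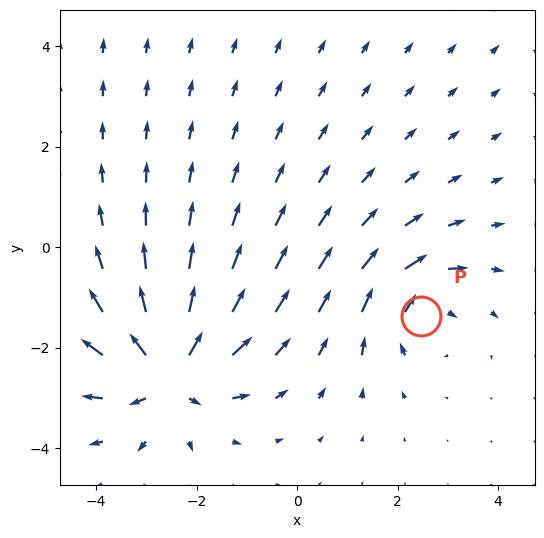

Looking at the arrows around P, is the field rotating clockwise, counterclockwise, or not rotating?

clockwise

Near P at (2.5, -1.4) the arrows circulate clockwise. The curl (z-component) there is about -4; negative curl means clockwise rotation.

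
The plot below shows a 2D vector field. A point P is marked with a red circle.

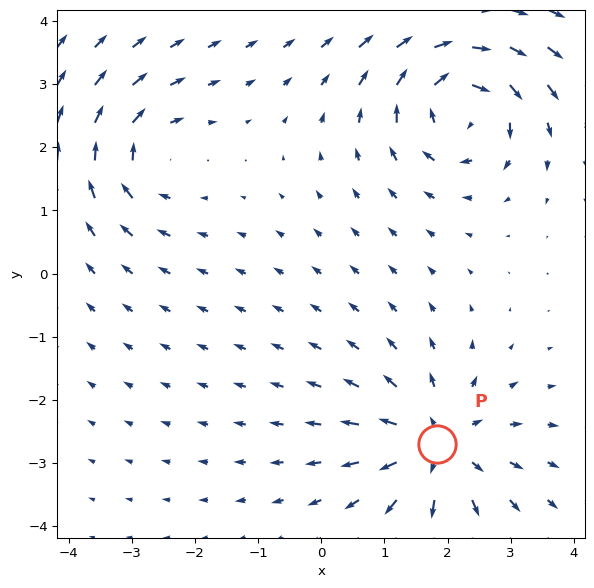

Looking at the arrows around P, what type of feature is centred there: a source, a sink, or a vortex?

source

At P (1.8, -2.7) the arrows spread outward. Divergence about +5, curl ≈0 — positive divergence with near-zero curl is a source.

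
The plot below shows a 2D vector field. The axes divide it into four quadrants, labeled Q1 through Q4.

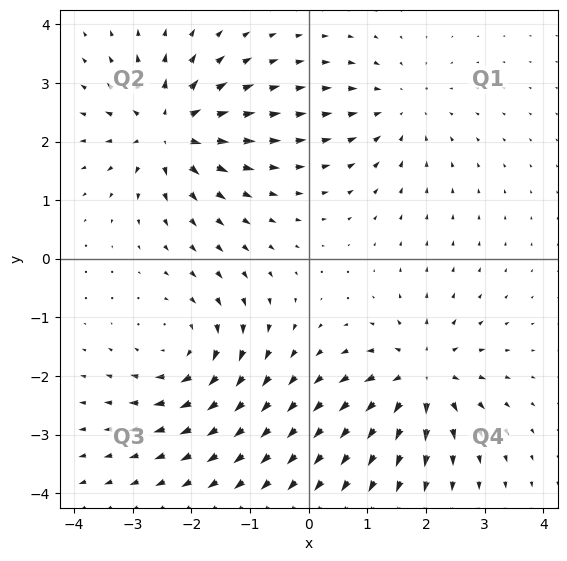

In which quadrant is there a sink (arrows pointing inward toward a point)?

The sink sits at approximately (1.6, 2.6), which lies in quadrant Q1. The divergence there is about -3, negative as expected for a sink.

Q1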